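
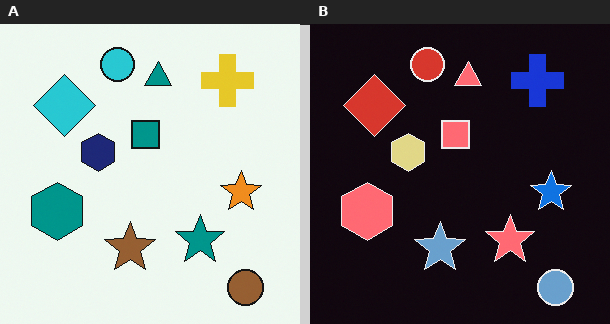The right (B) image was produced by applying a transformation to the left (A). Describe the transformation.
This is the original image color-inverted (negative).

The light background has become dark and every shape's color is its complement — a photographic negative.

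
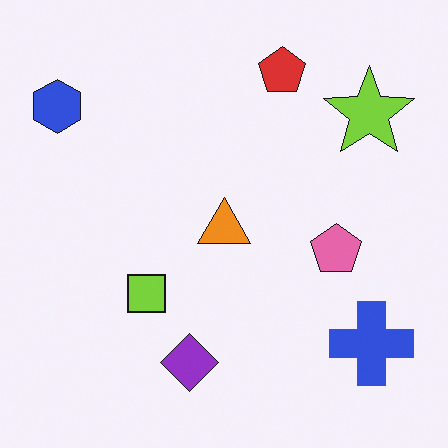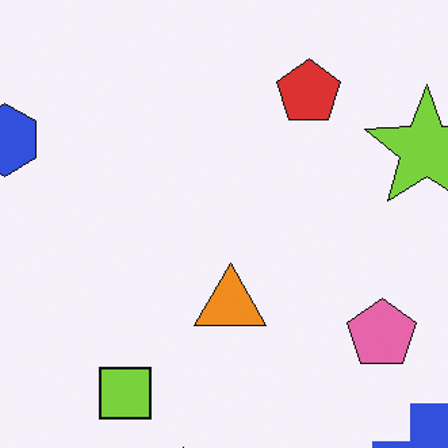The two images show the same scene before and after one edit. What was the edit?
It was cropped to a modestly smaller region and rescaled.

The visible shapes are larger and the field of view is narrower; shapes near the original edges may be partly or wholly outside the frame — a crop-and-rescale.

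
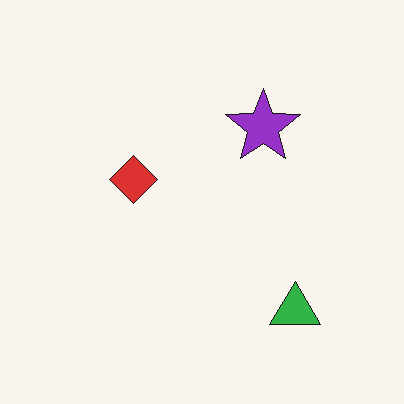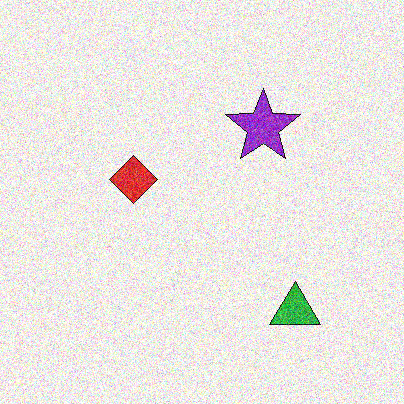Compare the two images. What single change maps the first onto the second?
It was degraded with a thick layer of grain.

Random speckle covers the whole image, including the flat background.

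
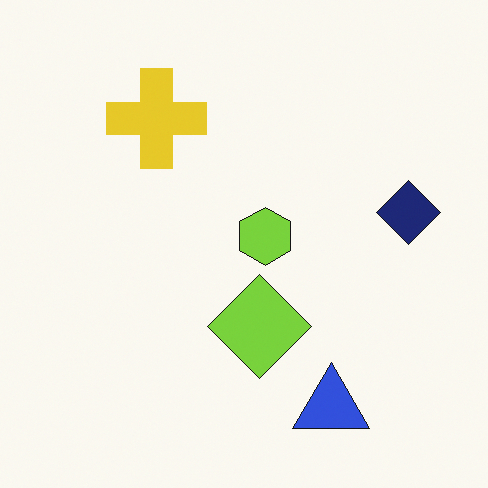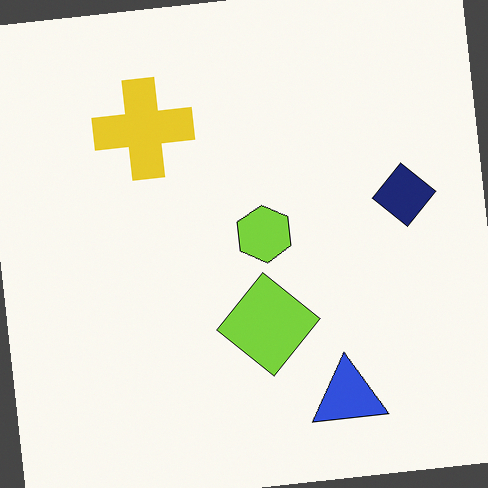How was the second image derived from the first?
It was rotated counter-clockwise by a small amount.

Every shape is tilted by the same angle and the image corners show triangular fill wedges — a whole-image rotation by a non-right angle.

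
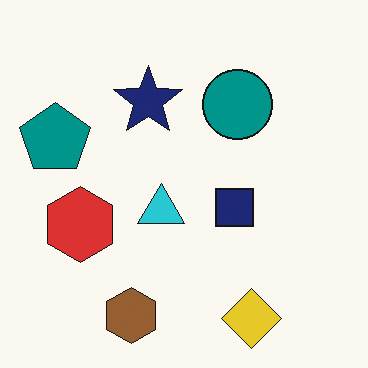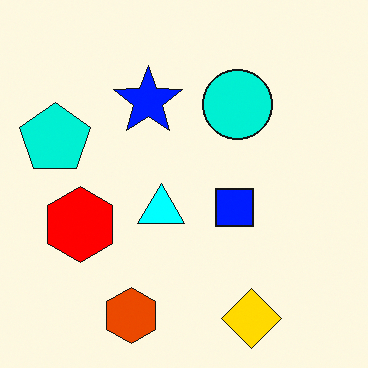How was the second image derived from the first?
It was heavily oversaturated.

All colors are more vivid — a global saturation change.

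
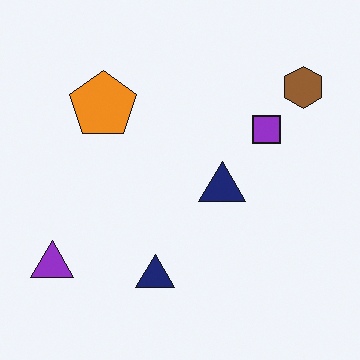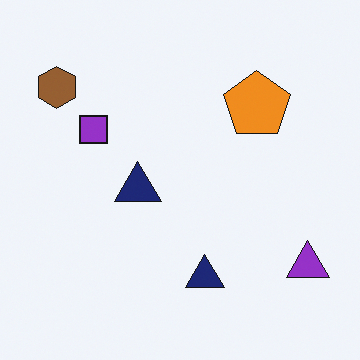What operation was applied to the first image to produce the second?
This is the original image flipped horizontally (left ↔ right).

The purple triangle is in the bottom-left of the first image and the bottom-right of the second — shapes on opposite sides of the vertical midline have swapped in a mirror flip.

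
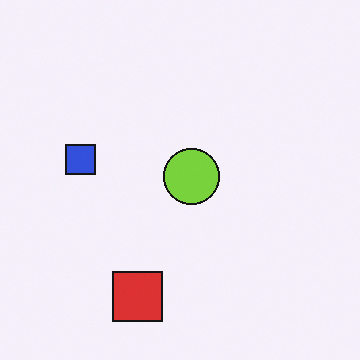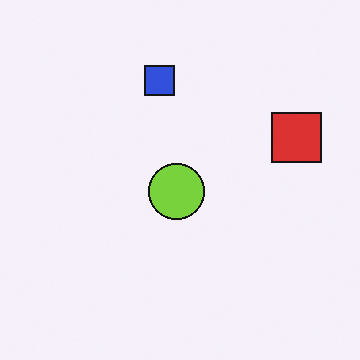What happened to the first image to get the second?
The second image is the first transposed (reflected across the top-left ↔ bottom-right diagonal).

Shapes have swapped their row and column positions — what was in the top-right is now in the bottom-left — a diagonal reflection.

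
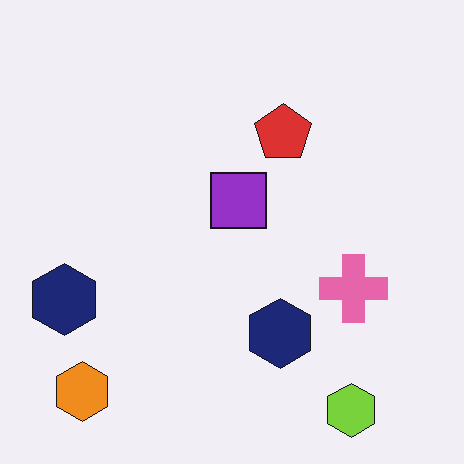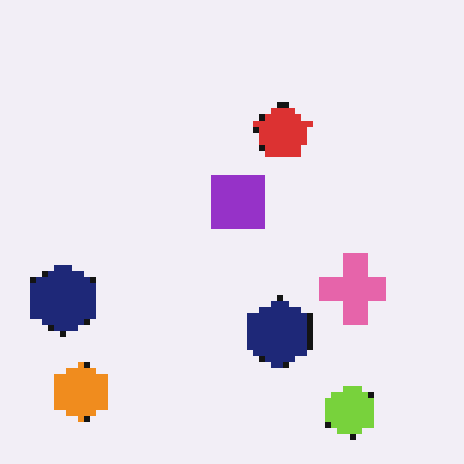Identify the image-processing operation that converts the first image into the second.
This is the original image pixelated into visible square blocks.

Shapes are reduced to large square blocks; fine edges and outlines are lost — a downscale-then-upscale (mosaic) effect.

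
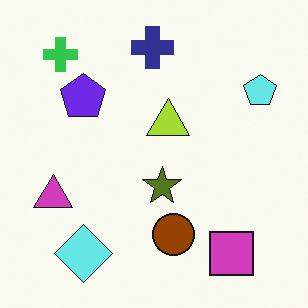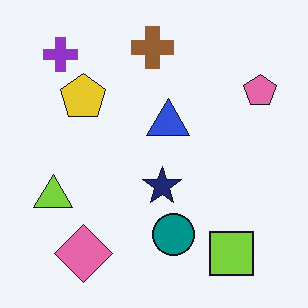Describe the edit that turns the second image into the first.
The image was hue-shifted by a large amount.

Every shape's color has rotated by the same amount around the hue wheel — a uniform hue shift.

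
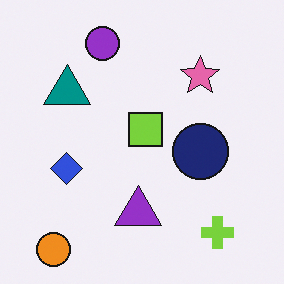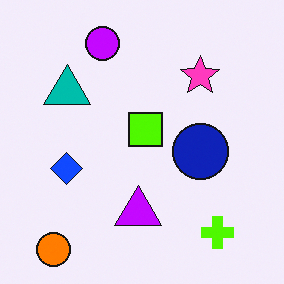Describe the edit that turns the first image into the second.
It was made much more vivid (saturation change).

All colors are more vivid — a global saturation change.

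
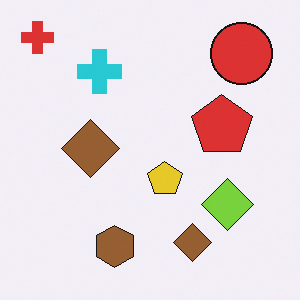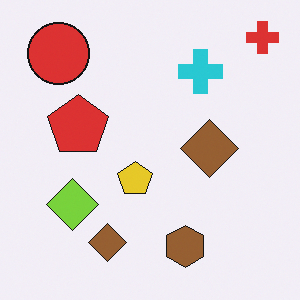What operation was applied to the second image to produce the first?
This is the original image flipped horizontally (left ↔ right).

The red cross is in the top-right of the second image and the top-left of the first — shapes on opposite sides of the vertical midline have swapped in a mirror flip.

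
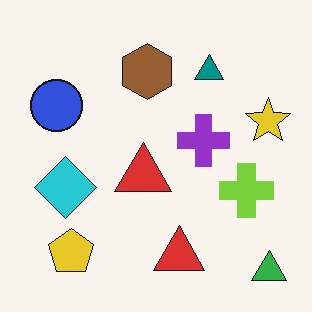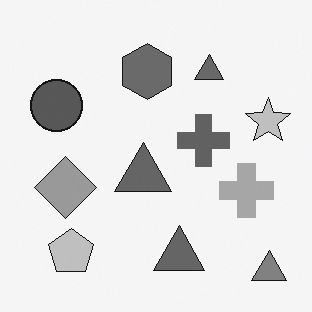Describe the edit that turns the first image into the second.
This is the original image converted to grayscale.

All color is removed — every shape is now a shade of grey.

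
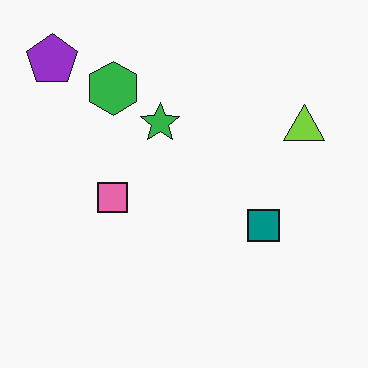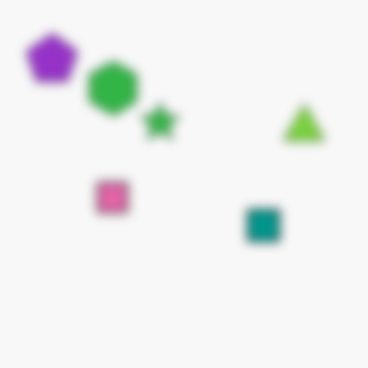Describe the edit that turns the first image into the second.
The image was heavily blurred.

Shape edges and outlines are uniformly softened across the whole image.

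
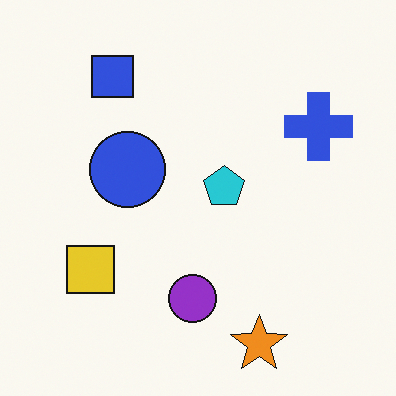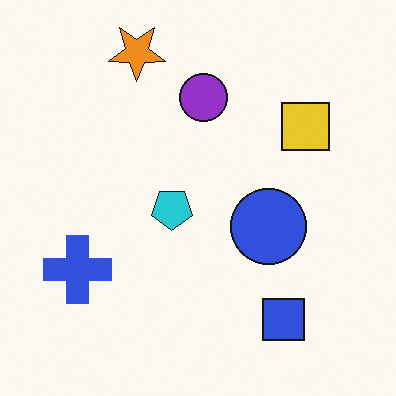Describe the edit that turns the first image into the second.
The image was rotated 180°.

The orange star sits in the bottom of the first image and the top of the second — consistent with a whole-image 180° rotation.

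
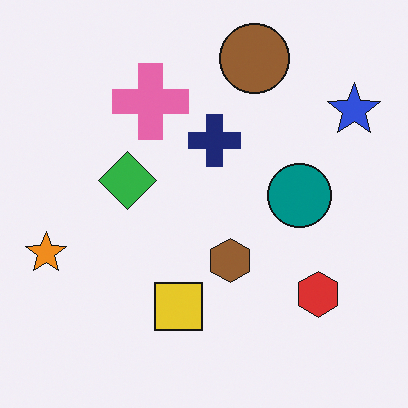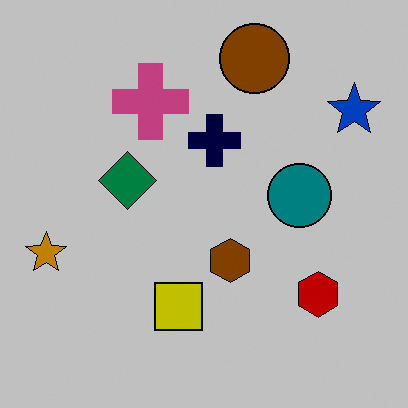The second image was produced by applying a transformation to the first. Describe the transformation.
The transformation is: heavily posterized to just a handful of flat colors.

Each flat color has snapped to a coarser quantized level — most visibly, the near-white background has dropped to a flat grey.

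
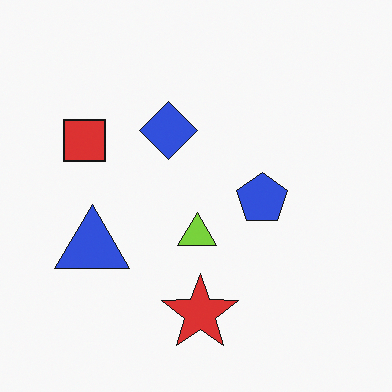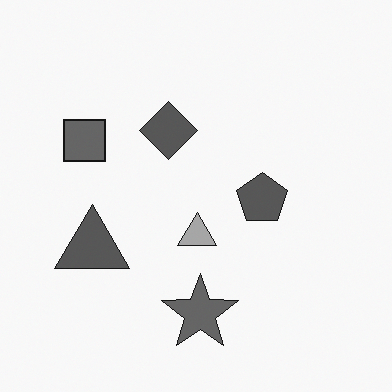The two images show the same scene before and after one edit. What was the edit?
It was converted to grayscale.

All color is removed — every shape is now a shade of grey.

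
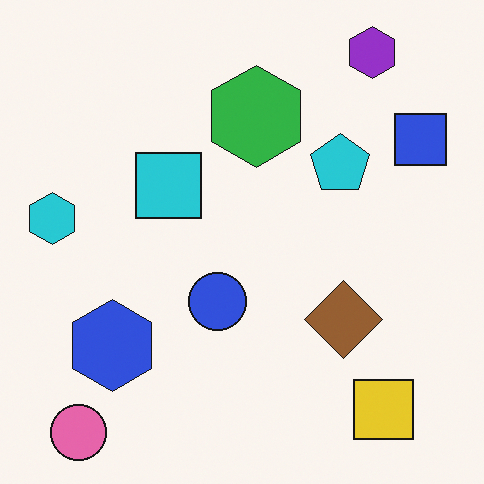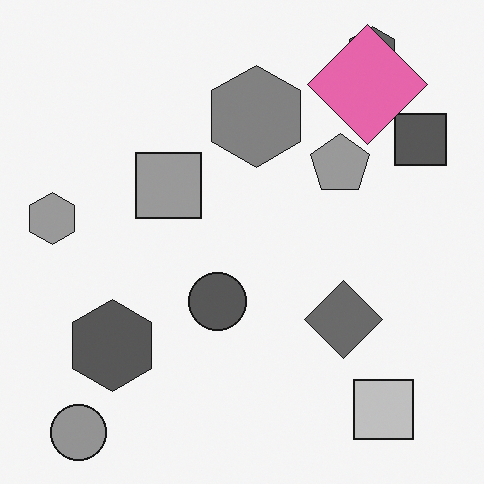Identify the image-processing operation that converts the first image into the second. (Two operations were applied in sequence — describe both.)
This is the original image converted to grayscale, then overlaid with an additional pink diamond.

All color is removed — every shape is now a shade of grey. A pink diamond appears in the second image that is absent from the first.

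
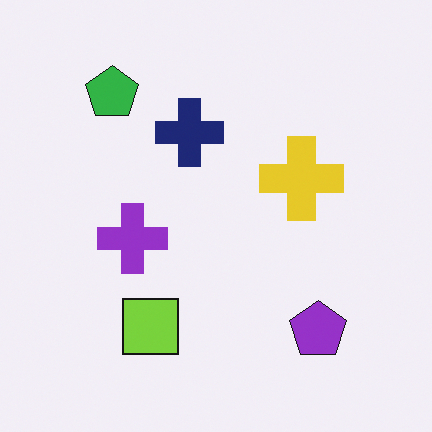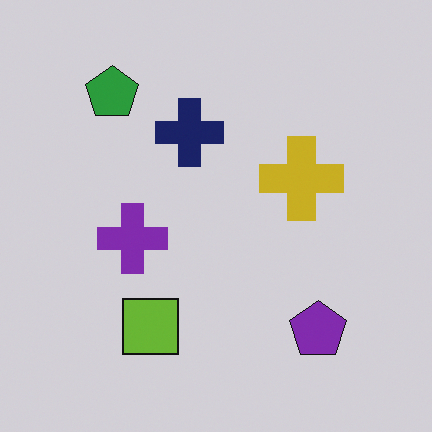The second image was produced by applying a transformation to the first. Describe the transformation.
The second image is the first darkened a little.

Every pixel — background and shapes alike — is uniformly darkened.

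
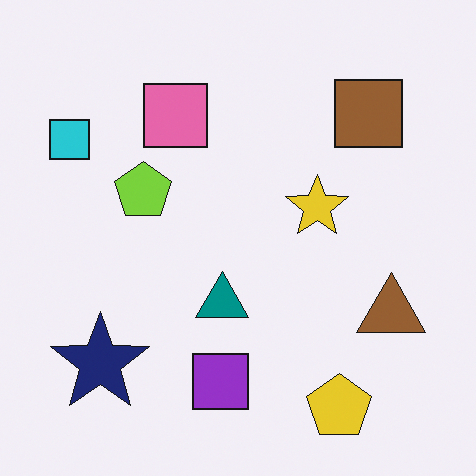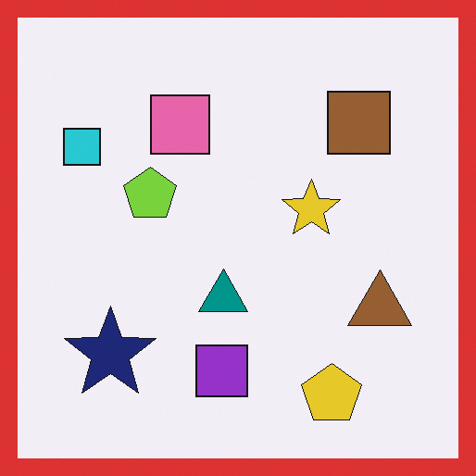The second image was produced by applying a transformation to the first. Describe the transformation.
Framed with a red border.

A solid red frame runs around the edge of the second image, with the content slightly shrunk inside it.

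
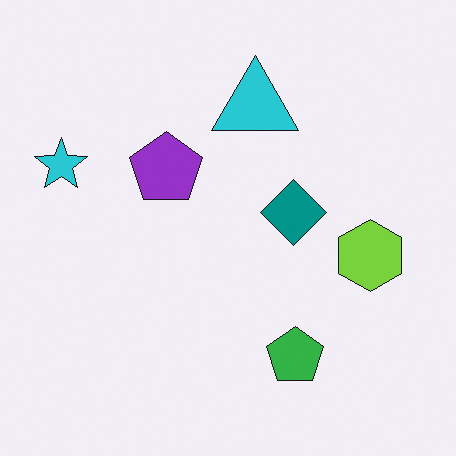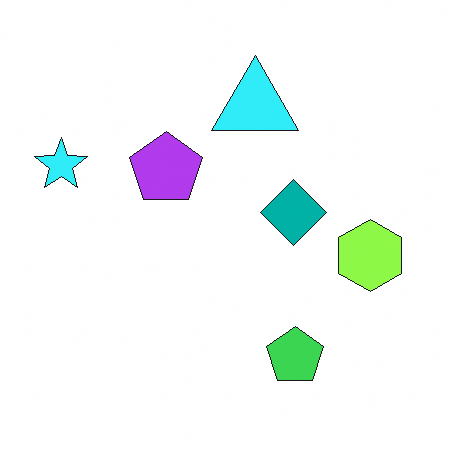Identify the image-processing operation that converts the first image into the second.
Brightened a little.

Every pixel — background and shapes alike — is uniformly brightened.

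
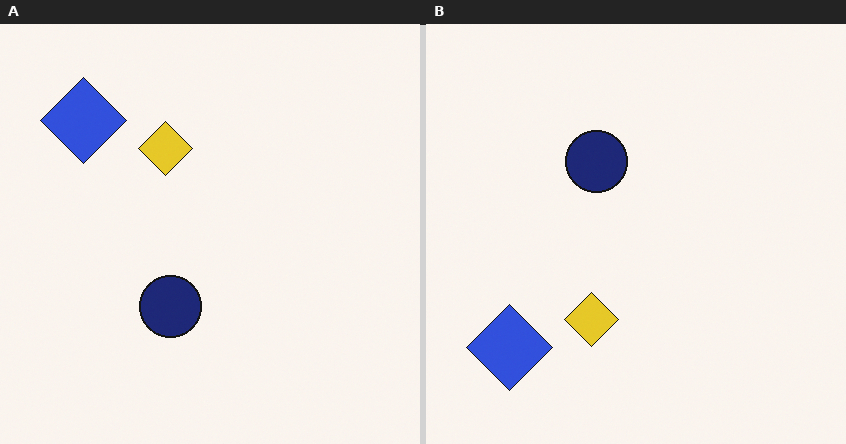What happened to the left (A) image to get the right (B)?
The image was flipped vertically (top ↔ bottom).

The blue diamond is in the top-left of the left (A) image and the bottom-left of the right (B) — shapes on opposite sides of the horizontal midline have swapped in a mirror flip.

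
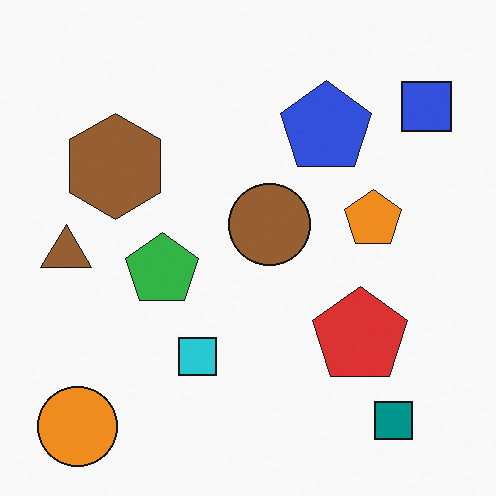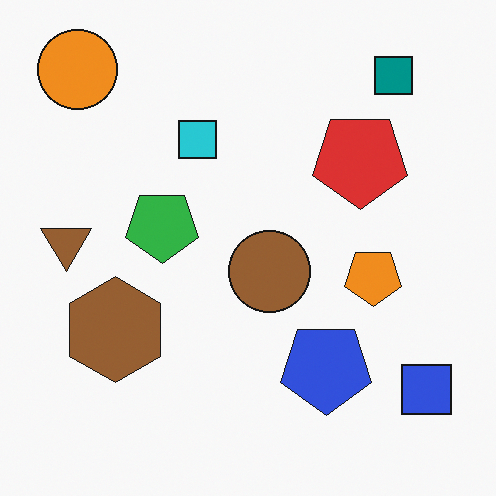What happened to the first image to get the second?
It was flipped vertically (top ↔ bottom).

The orange circle is in the bottom-left of the first image and the top-left of the second — shapes on opposite sides of the horizontal midline have swapped in a mirror flip.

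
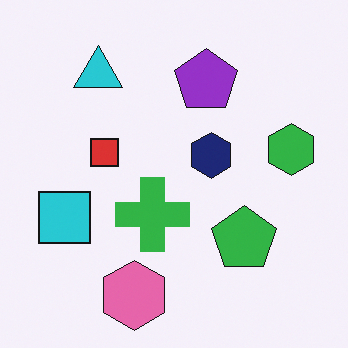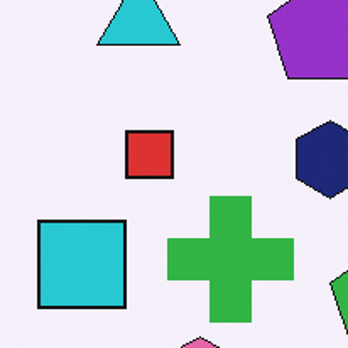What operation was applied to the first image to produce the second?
The transformation is: cropped tightly and scaled back up.

The visible shapes are larger and the field of view is narrower; shapes near the original edges may be partly or wholly outside the frame — a crop-and-rescale.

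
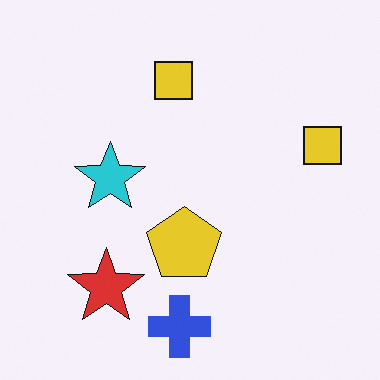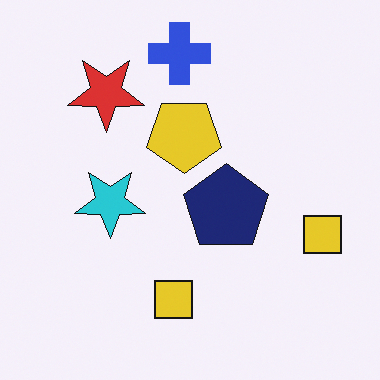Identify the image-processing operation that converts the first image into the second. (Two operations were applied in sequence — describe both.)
The image was flipped vertically (top ↔ bottom), then overlaid with an additional navy pentagon.

The blue cross is in the bottom of the first image and the top of the second — shapes on opposite sides of the horizontal midline have swapped in a mirror flip. A navy pentagon appears in the second image that is absent from the first.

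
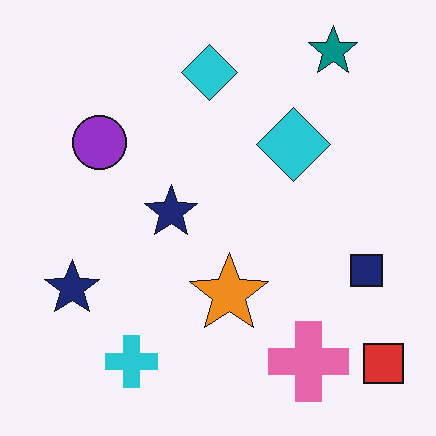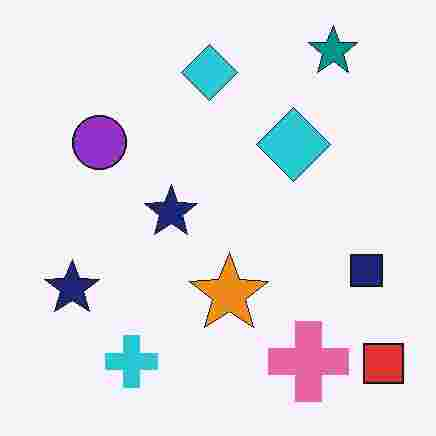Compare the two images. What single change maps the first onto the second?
The second image is the first heavily JPEG-compressed with obvious blocking artifacts.

Blocky 8×8 compression artifacts appear around shape edges and the flat background shows ringing — characteristic JPEG degradation.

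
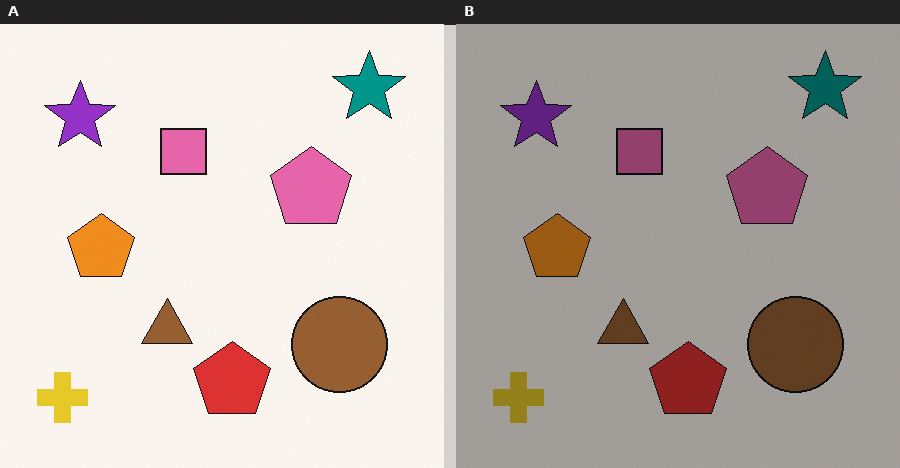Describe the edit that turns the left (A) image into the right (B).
The right (B) image is the left (A) noticeably darkened.

Every pixel — background and shapes alike — is uniformly darkened.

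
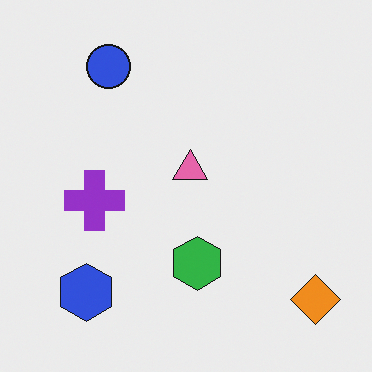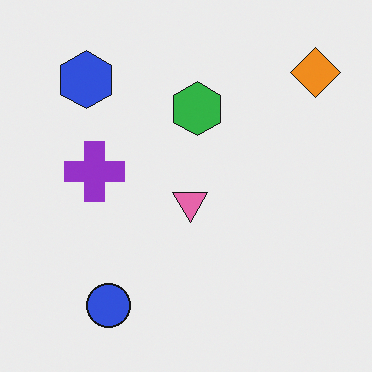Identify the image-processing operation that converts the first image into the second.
It was flipped vertically (top ↔ bottom).

The blue circle is in the top-left of the first image and the bottom-left of the second — shapes on opposite sides of the horizontal midline have swapped in a mirror flip.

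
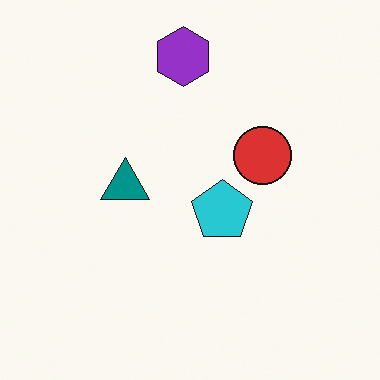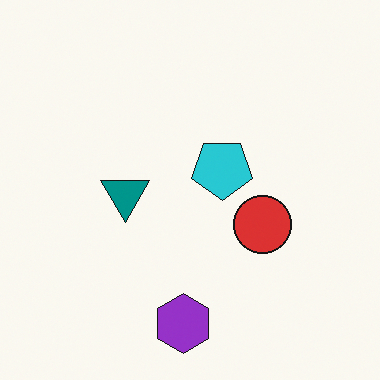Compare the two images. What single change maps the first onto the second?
The transformation is: flipped vertically (top ↔ bottom).

The purple hexagon is in the top of the first image and the bottom of the second — shapes on opposite sides of the horizontal midline have swapped in a mirror flip.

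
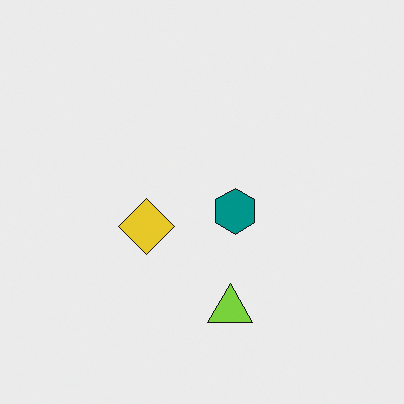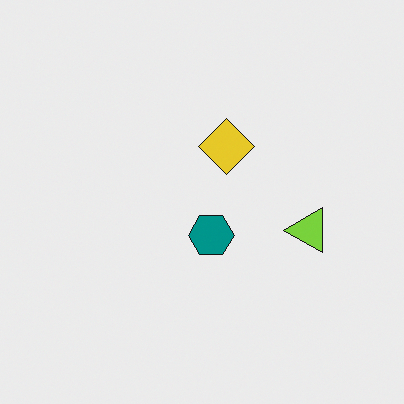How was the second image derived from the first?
The image was transposed (reflected across the top-left ↔ bottom-right diagonal).

Shapes have swapped their row and column positions — what was in the top-right is now in the bottom-left — a diagonal reflection.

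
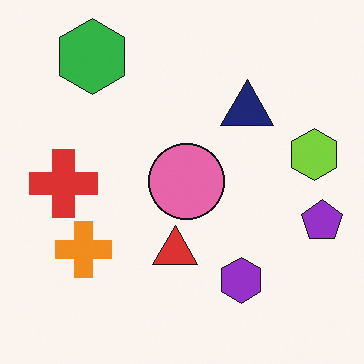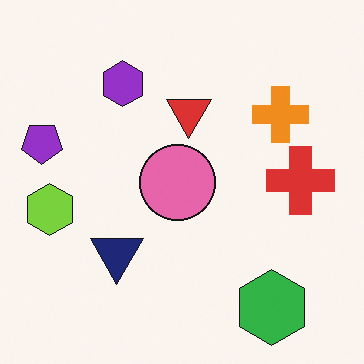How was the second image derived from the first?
The image was rotated 180°.

The green hexagon sits in the top-left of the first image and the bottom-right of the second — consistent with a whole-image 180° rotation.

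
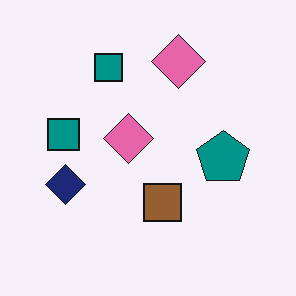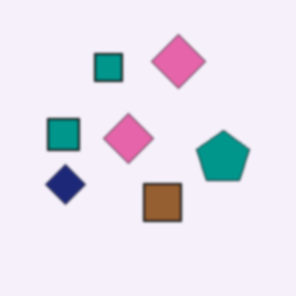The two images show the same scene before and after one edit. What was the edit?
The second image is the first slightly softened.

Shape edges and outlines are uniformly softened across the whole image.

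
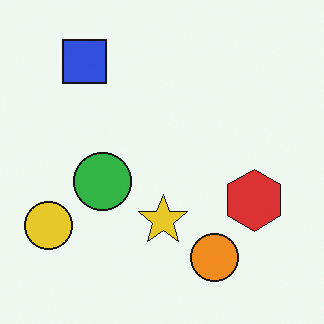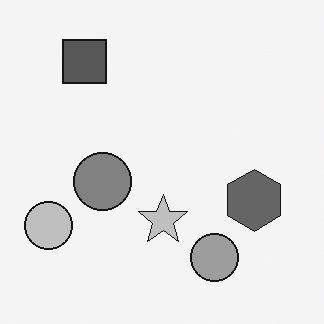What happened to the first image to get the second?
The second image is the first converted to grayscale.

All color is removed — every shape is now a shade of grey.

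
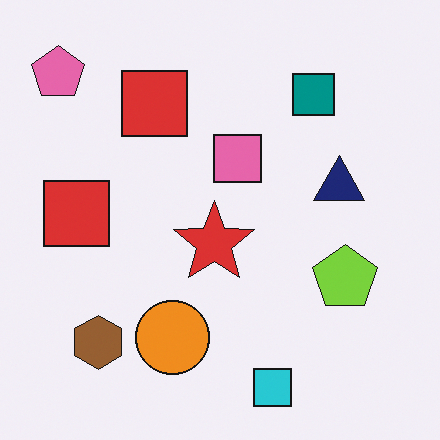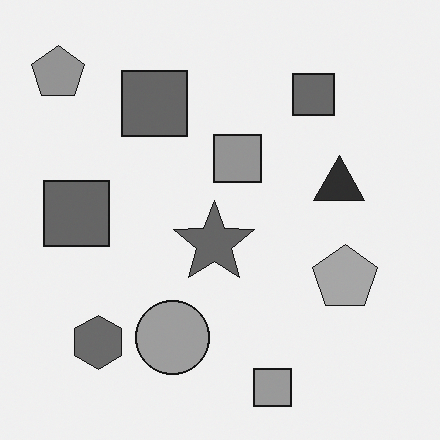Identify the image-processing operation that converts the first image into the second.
The second image is the first converted to grayscale.

All color is removed — every shape is now a shade of grey.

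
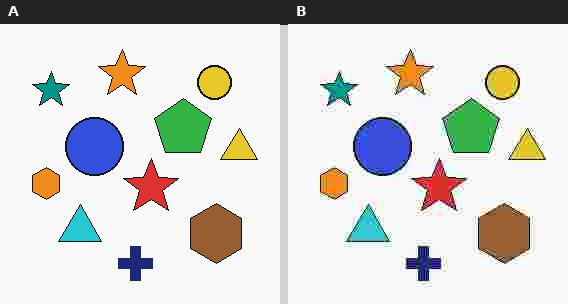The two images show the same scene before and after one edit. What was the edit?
The right (B) image is the left (A) heavily JPEG-compressed with obvious blocking artifacts.

Blocky 8×8 compression artifacts appear around shape edges and the flat background shows ringing — characteristic JPEG degradation.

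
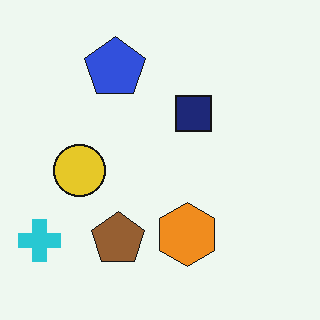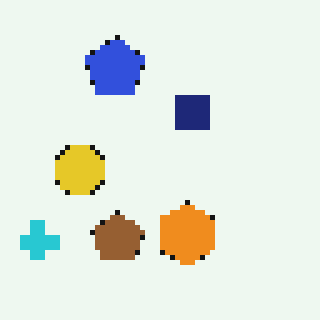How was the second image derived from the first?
It was mildly pixelated.

Shapes are reduced to large square blocks; fine edges and outlines are lost — a downscale-then-upscale (mosaic) effect.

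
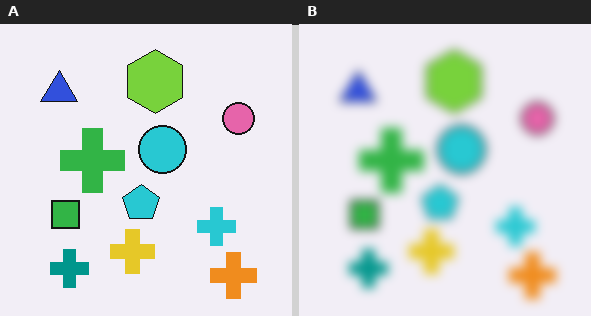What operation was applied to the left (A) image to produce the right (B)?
Strongly gaussian-blurred.

Shape edges and outlines are uniformly softened across the whole image.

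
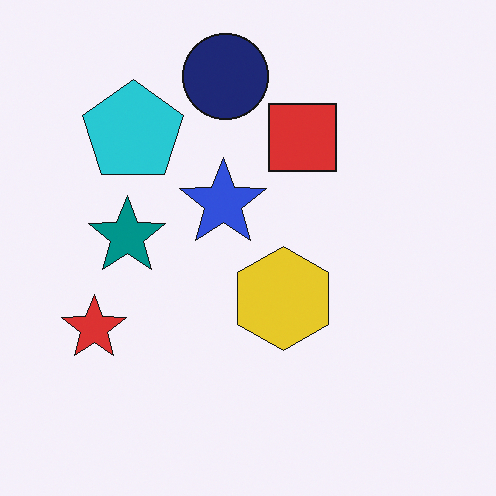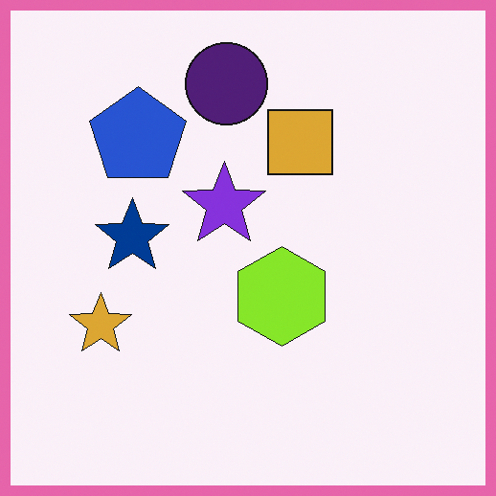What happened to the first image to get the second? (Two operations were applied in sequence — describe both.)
The second image is the first hue-shifted by a small amount, then framed with a pink border.

Every shape's color has rotated by the same amount around the hue wheel — a uniform hue shift. A solid pink frame runs around the edge of the second image, with the content slightly shrunk inside it.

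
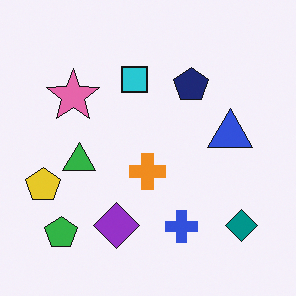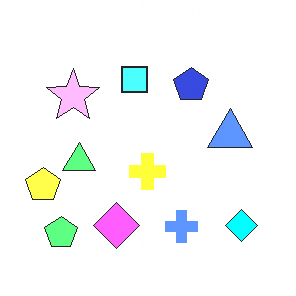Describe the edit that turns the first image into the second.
The image was brightened a lot.

Every pixel — background and shapes alike — is uniformly brightened.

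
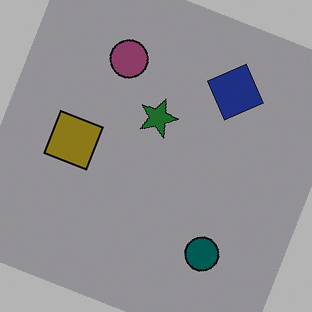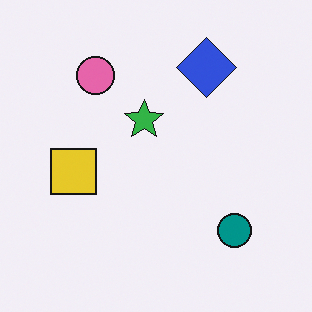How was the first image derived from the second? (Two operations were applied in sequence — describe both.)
It was noticeably darkened, then rotated clockwise by a clearly visible amount.

Every pixel — background and shapes alike — is uniformly darkened. Every shape is tilted by the same angle and the image corners show triangular fill wedges — a whole-image rotation by a non-right angle.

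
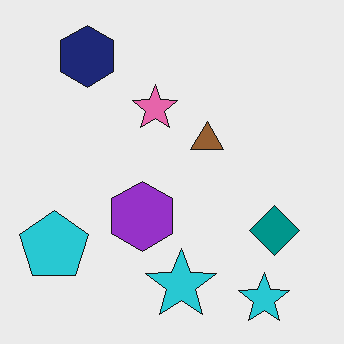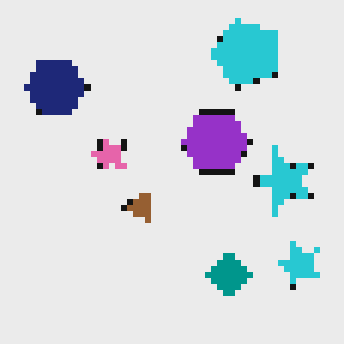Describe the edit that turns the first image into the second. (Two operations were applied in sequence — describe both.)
The image was pixelated into visible square blocks, then transposed (reflected across the top-left ↔ bottom-right diagonal).

Shapes are reduced to large square blocks; fine edges and outlines are lost — a downscale-then-upscale (mosaic) effect. Shapes have swapped their row and column positions — what was in the top-right is now in the bottom-left — a diagonal reflection.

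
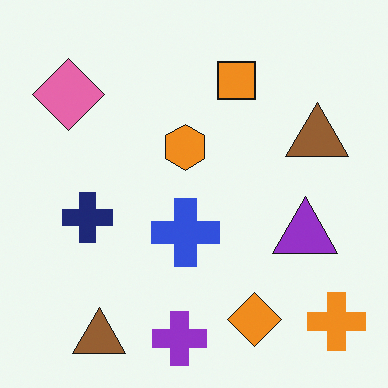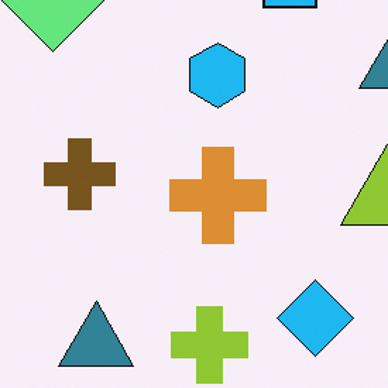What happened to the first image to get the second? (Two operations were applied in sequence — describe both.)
It was hue-shifted through roughly half the color wheel, then cropped slightly and scaled back up.

Every shape's color has rotated by the same amount around the hue wheel — a uniform hue shift. The visible shapes are larger and the field of view is narrower; shapes near the original edges may be partly or wholly outside the frame — a crop-and-rescale.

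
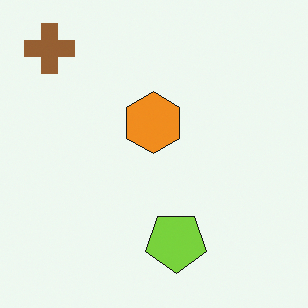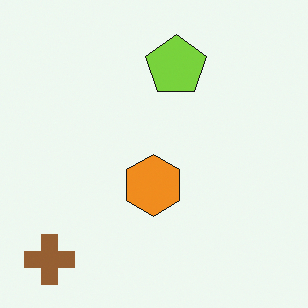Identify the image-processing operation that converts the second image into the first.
The transformation is: flipped vertically (top ↔ bottom).

The brown cross is in the bottom-left of the second image and the top-left of the first — shapes on opposite sides of the horizontal midline have swapped in a mirror flip.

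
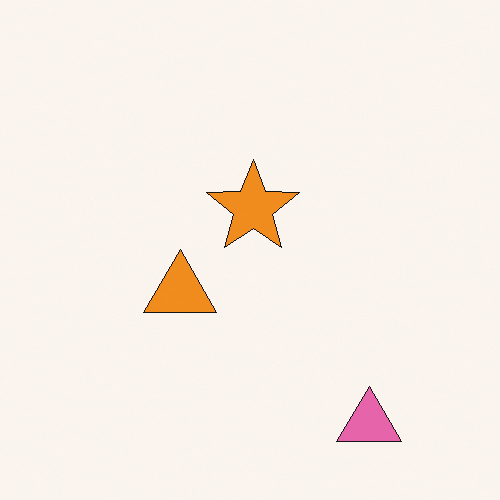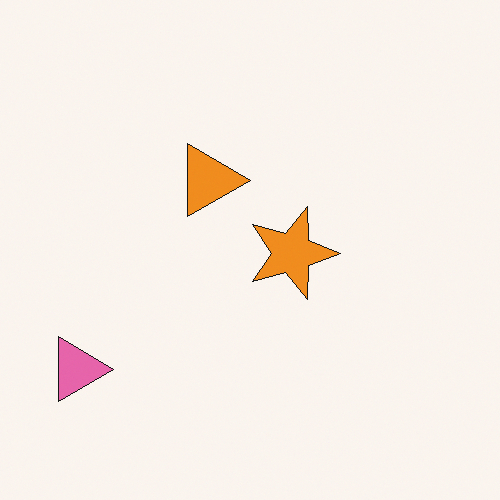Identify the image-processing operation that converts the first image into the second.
The transformation is: rotated 90° clockwise.

The pink triangle sits in the bottom-right of the first image and the bottom-left of the second — consistent with a whole-image 90° clockwise rotation.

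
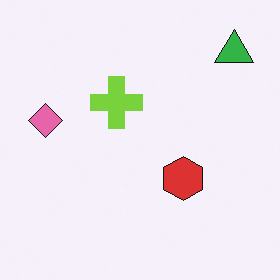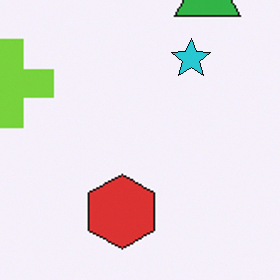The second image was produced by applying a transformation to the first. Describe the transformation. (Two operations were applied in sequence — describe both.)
It was cropped to a noticeably smaller region and rescaled, then overlaid with an additional cyan star.

The visible shapes are larger and the field of view is narrower; shapes near the original edges may be partly or wholly outside the frame — a crop-and-rescale. A cyan star appears in the second image that is absent from the first.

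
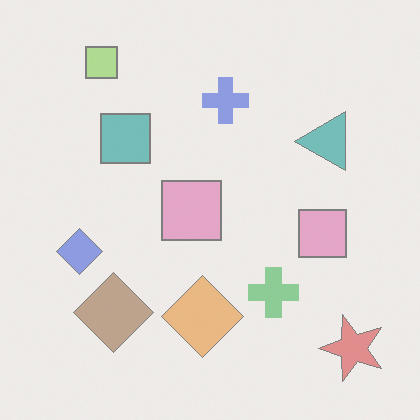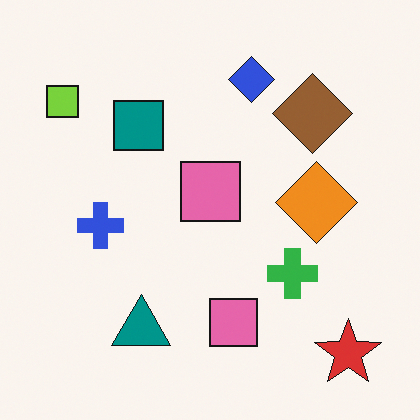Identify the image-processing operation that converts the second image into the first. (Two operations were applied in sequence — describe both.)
This is the original image transposed (reflected across the top-left ↔ bottom-right diagonal), then washed out (contrast reduced).

Shapes have swapped their row and column positions — what was in the top-right is now in the bottom-left — a diagonal reflection. Tones are pushed toward mid-grey across the whole image — a global contrast change.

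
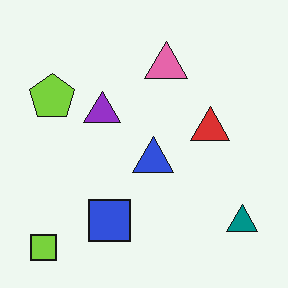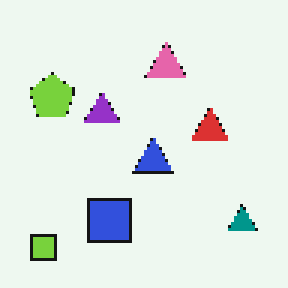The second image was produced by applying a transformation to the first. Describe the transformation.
The image was lightly pixelated (a mild mosaic effect).

Shapes are reduced to large square blocks; fine edges and outlines are lost — a downscale-then-upscale (mosaic) effect.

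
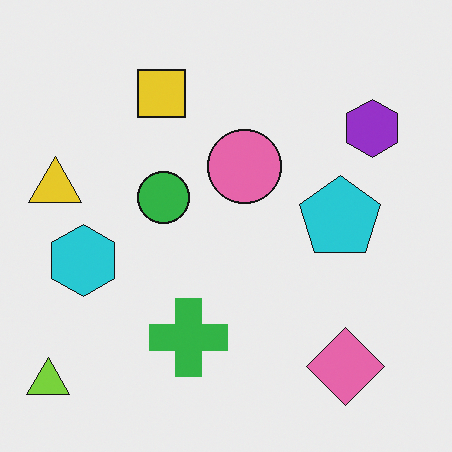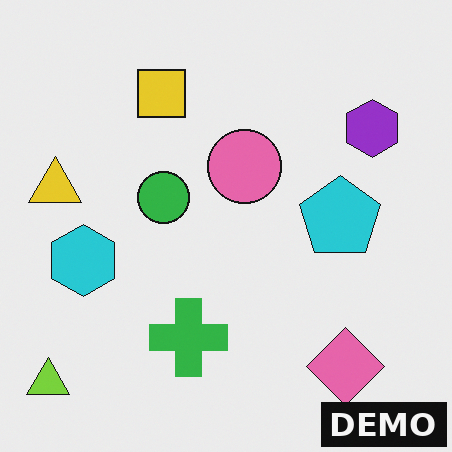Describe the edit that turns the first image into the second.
It was watermarked with the text "DEMO" in the lower-right corner.

A dark label reading "DEMO" appears in the lower-right corner.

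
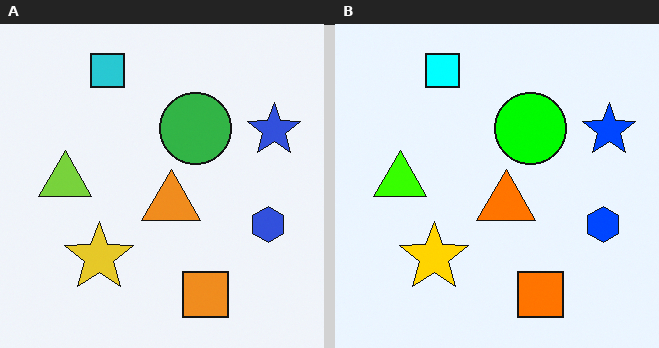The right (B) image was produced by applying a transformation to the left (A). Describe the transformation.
This is the original image heavily oversaturated.

All colors are more vivid — a global saturation change.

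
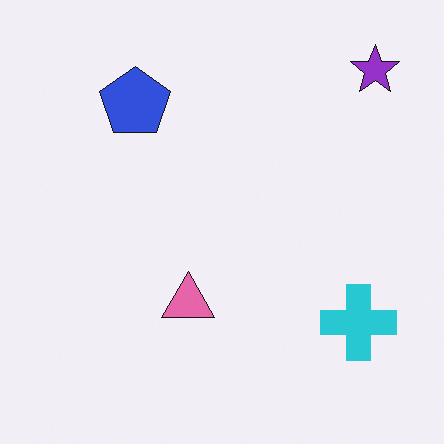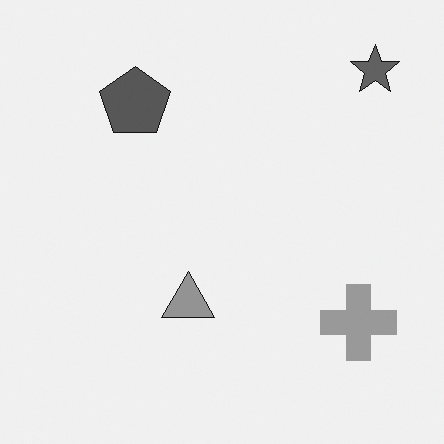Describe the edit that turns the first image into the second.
This is the original image converted to grayscale.

All color is removed — every shape is now a shade of grey.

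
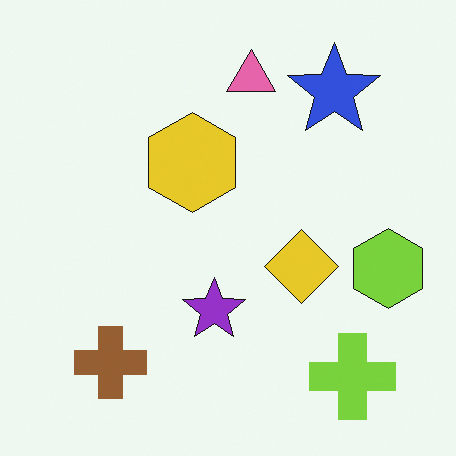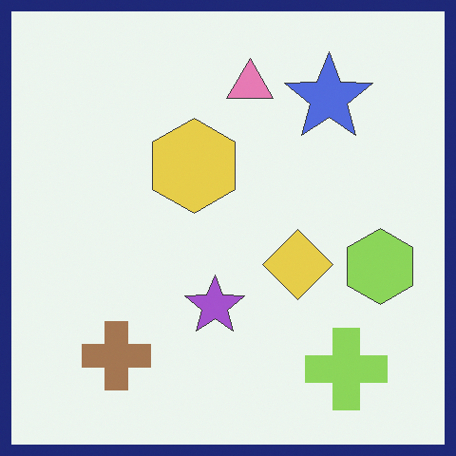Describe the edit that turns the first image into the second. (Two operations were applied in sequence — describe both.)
The second image is the first given slightly reduced contrast, then framed with a navy border.

Tones are pushed toward mid-grey across the whole image — a global contrast change. A solid navy frame runs around the edge of the second image, with the content slightly shrunk inside it.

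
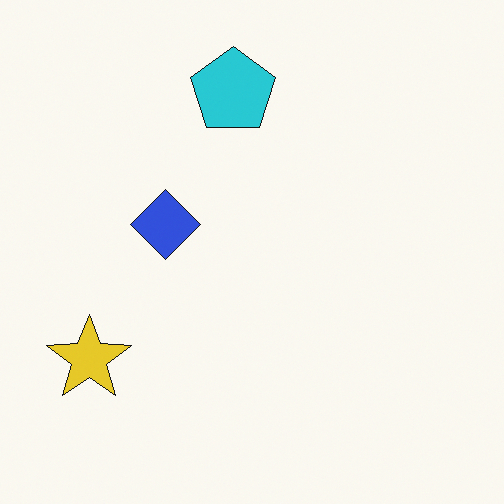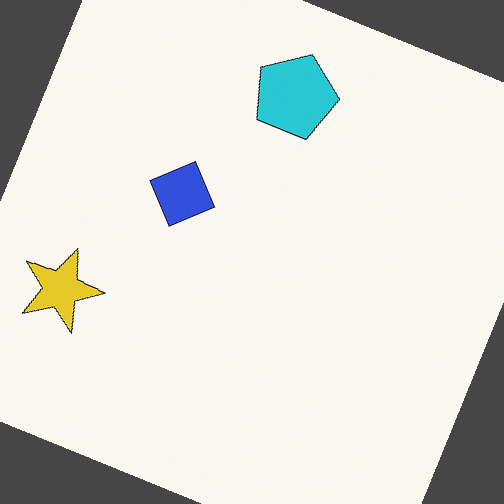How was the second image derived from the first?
This is the original image rotated clockwise by a moderate amount.

Every shape is tilted by the same angle and the image corners show triangular fill wedges — a whole-image rotation by a non-right angle.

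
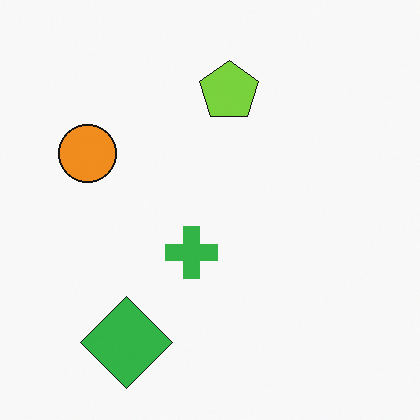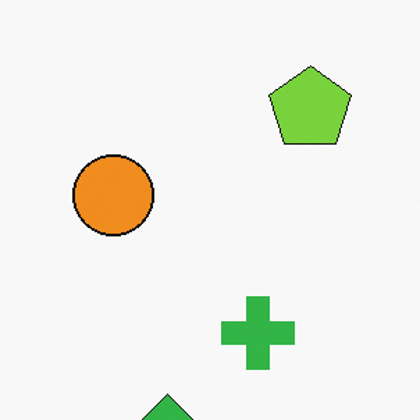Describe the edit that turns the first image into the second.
The transformation is: cropped to a modestly smaller region and rescaled.

The visible shapes are larger and the field of view is narrower; shapes near the original edges may be partly or wholly outside the frame — a crop-and-rescale.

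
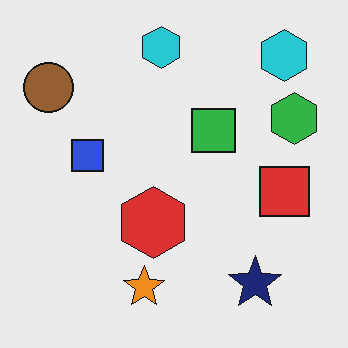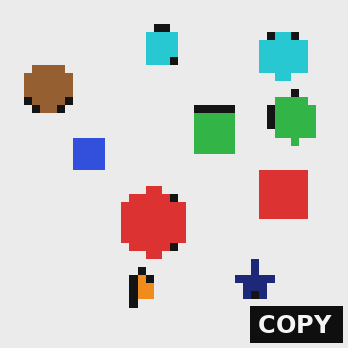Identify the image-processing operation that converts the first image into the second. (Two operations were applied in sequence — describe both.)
This is the original image moderately pixelated, then watermarked with the text "COPY" in the lower-right corner.

Shapes are reduced to large square blocks; fine edges and outlines are lost — a downscale-then-upscale (mosaic) effect. A dark label reading "COPY" appears in the lower-right corner.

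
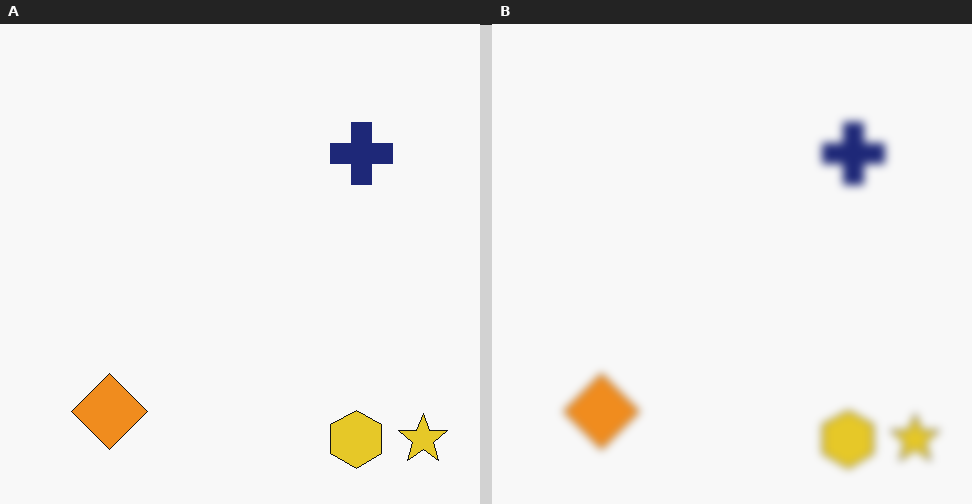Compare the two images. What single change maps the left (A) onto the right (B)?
Noticeably gaussian-blurred.

Shape edges and outlines are uniformly softened across the whole image.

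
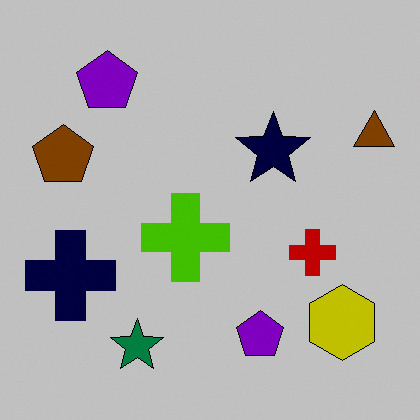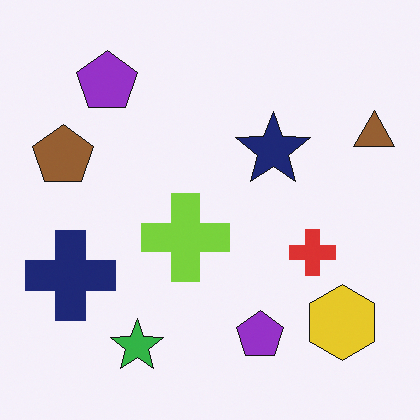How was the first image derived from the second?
The first image is the second aggressively posterized.

Each flat color has snapped to a coarser quantized level — most visibly, the near-white background has dropped to a flat grey.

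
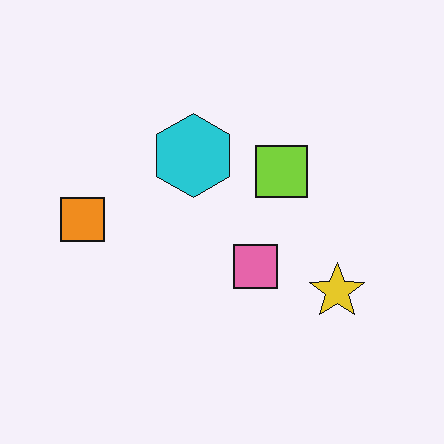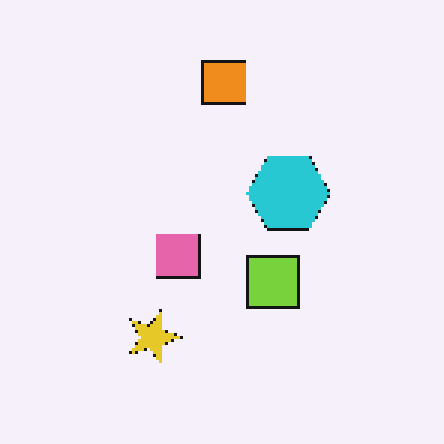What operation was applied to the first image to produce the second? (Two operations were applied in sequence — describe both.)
This is the original image lightly pixelated (a mild mosaic effect), then rotated 90° clockwise.

Shapes are reduced to large square blocks; fine edges and outlines are lost — a downscale-then-upscale (mosaic) effect. The orange square sits in the left of the first image and the top of the second — consistent with a whole-image 90° clockwise rotation.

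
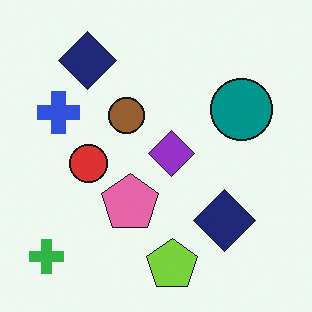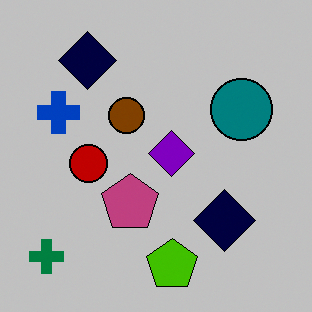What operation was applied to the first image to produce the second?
The transformation is: aggressively posterized.

Each flat color has snapped to a coarser quantized level — most visibly, the near-white background has dropped to a flat grey.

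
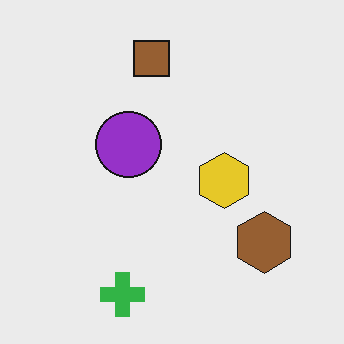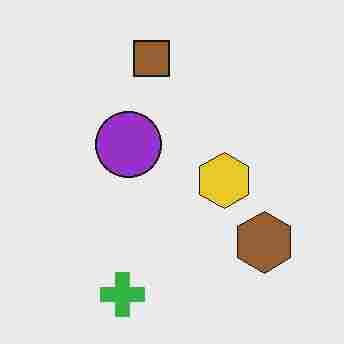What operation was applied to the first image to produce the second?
The image was degraded with heavy JPEG compression.

Blocky 8×8 compression artifacts appear around shape edges and the flat background shows ringing — characteristic JPEG degradation.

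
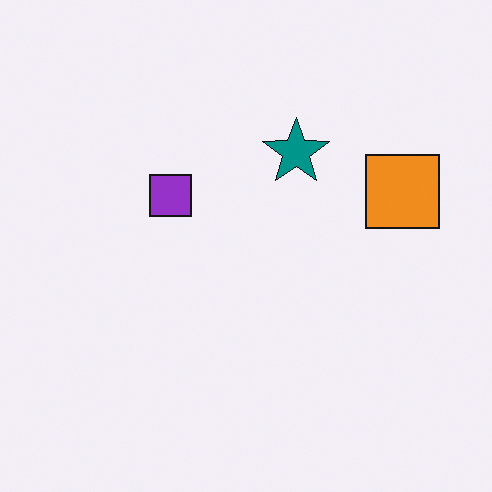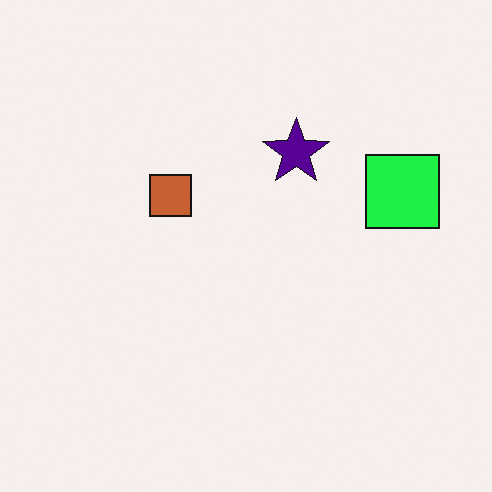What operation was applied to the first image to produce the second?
It was hue-shifted by a moderate amount.

Every shape's color has rotated by the same amount around the hue wheel — a uniform hue shift.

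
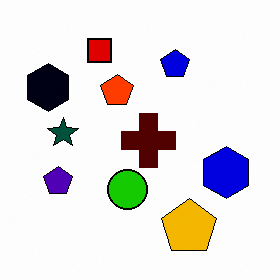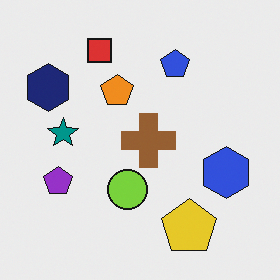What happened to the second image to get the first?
The first image is the second given much higher contrast.

Tones are pushed away from mid-grey across the whole image — a global contrast change.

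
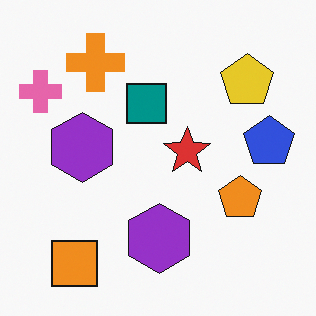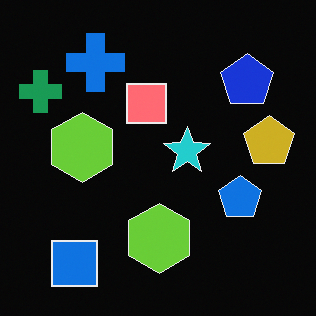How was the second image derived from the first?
The image was color-inverted (negative).

The light background has become dark and every shape's color is its complement — a photographic negative.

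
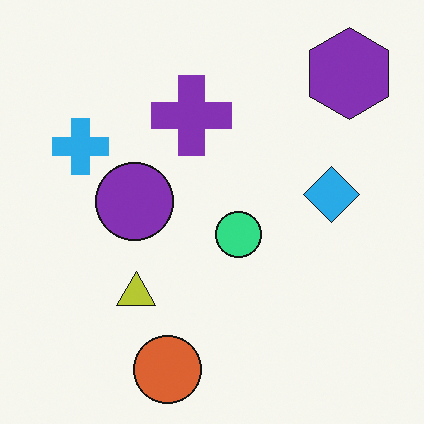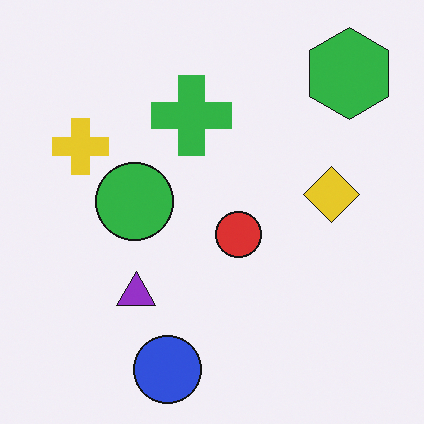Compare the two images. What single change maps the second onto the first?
It was hue-shifted through roughly a third of the color wheel.

Every shape's color has rotated by the same amount around the hue wheel — a uniform hue shift.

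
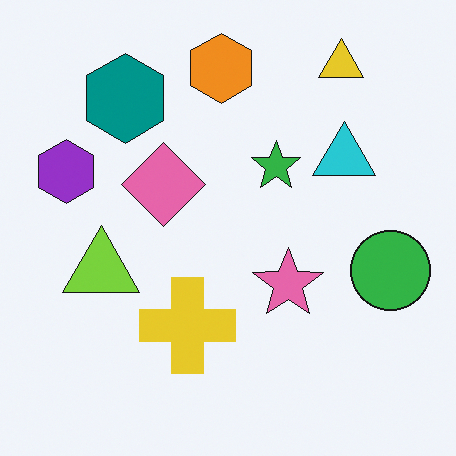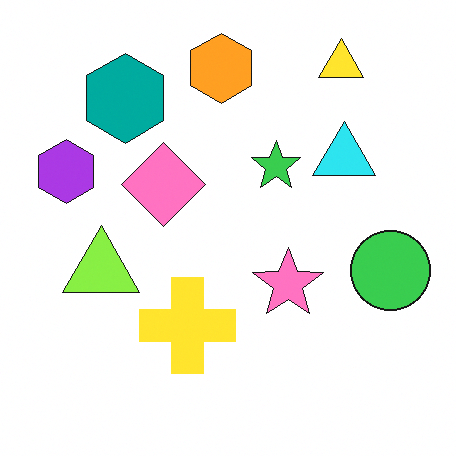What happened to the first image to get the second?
It was slightly brightened.

Every pixel — background and shapes alike — is uniformly brightened.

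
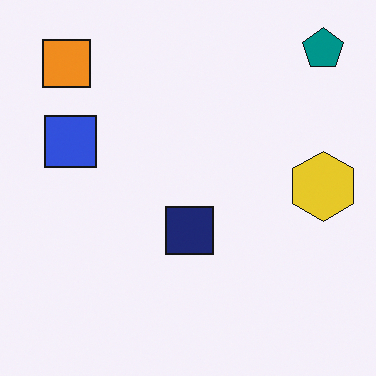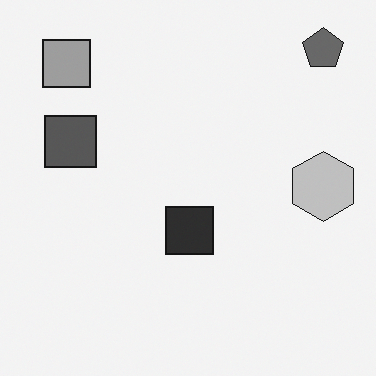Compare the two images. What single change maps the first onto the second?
The image was converted to grayscale.

All color is removed — every shape is now a shade of grey.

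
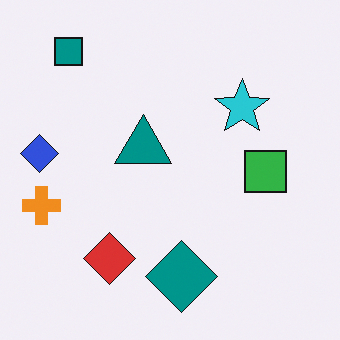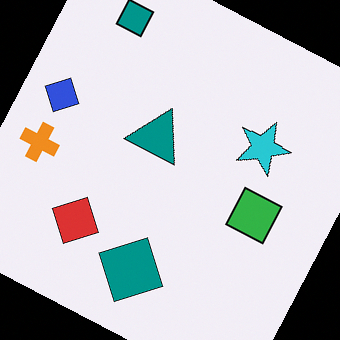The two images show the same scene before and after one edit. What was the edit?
It was rotated clockwise by a moderate amount.

Every shape is tilted by the same angle and the image corners show triangular fill wedges — a whole-image rotation by a non-right angle.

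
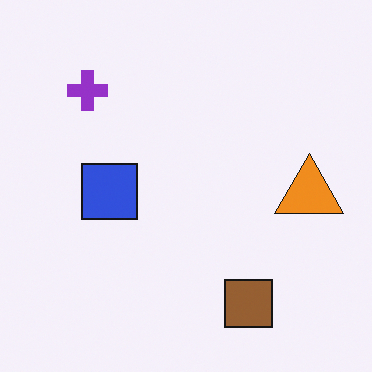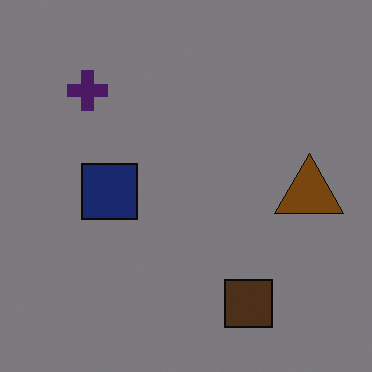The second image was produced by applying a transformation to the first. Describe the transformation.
Darkened a lot.

Every pixel — background and shapes alike — is uniformly darkened.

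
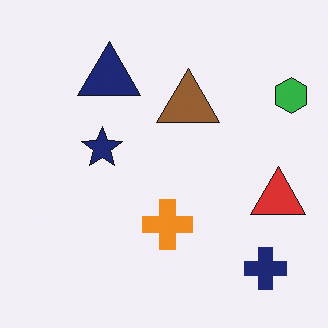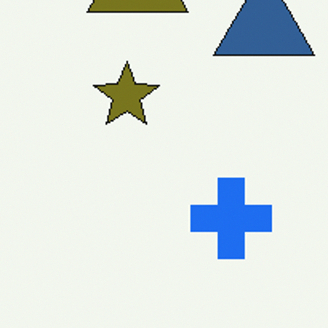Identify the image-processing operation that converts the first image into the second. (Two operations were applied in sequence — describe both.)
Cropped to a modestly smaller region and rescaled, then hue-shifted by a large amount.

The visible shapes are larger and the field of view is narrower; shapes near the original edges may be partly or wholly outside the frame — a crop-and-rescale. Every shape's color has rotated by the same amount around the hue wheel — a uniform hue shift.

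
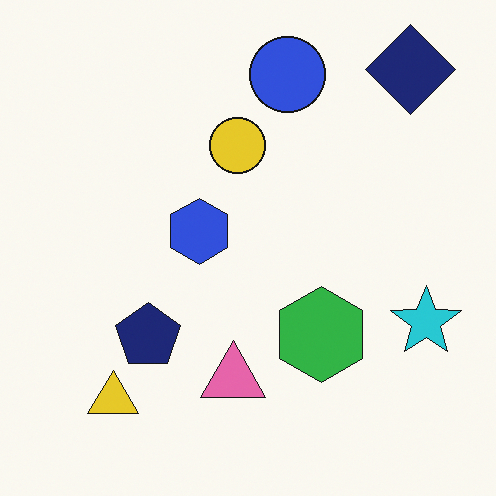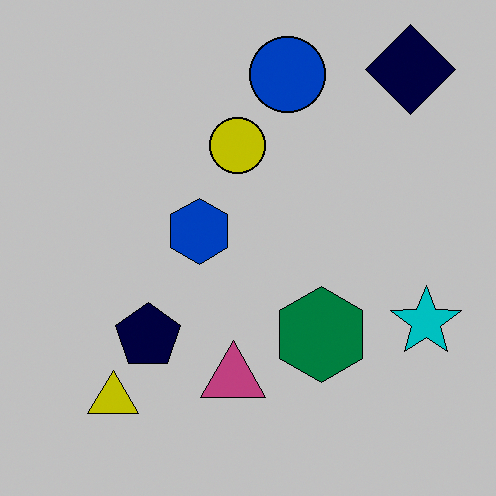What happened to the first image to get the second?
It was aggressively posterized.

Each flat color has snapped to a coarser quantized level — most visibly, the near-white background has dropped to a flat grey.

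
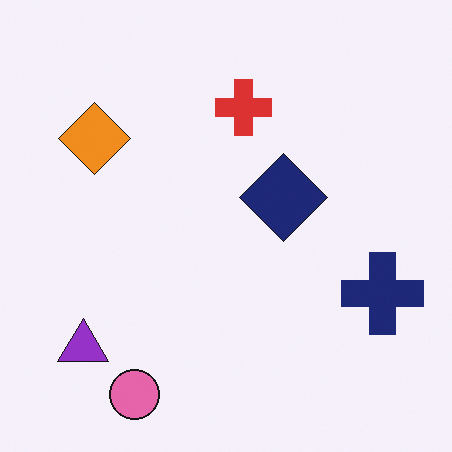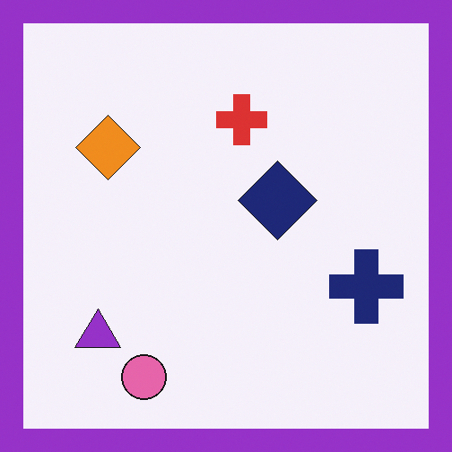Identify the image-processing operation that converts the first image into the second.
This is the original image framed with a purple border.

A solid purple frame runs around the edge of the second image, with the content slightly shrunk inside it.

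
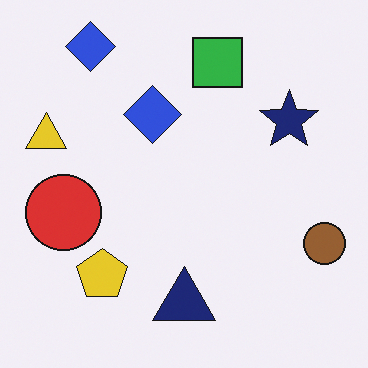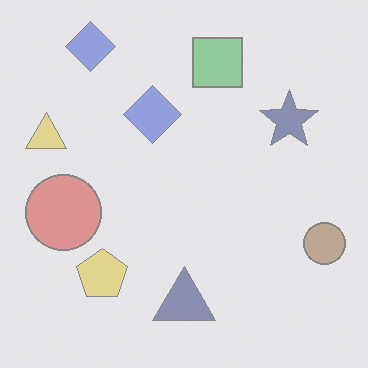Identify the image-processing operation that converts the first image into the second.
The second image is the first washed out (contrast reduced).

Tones are pushed toward mid-grey across the whole image — a global contrast change.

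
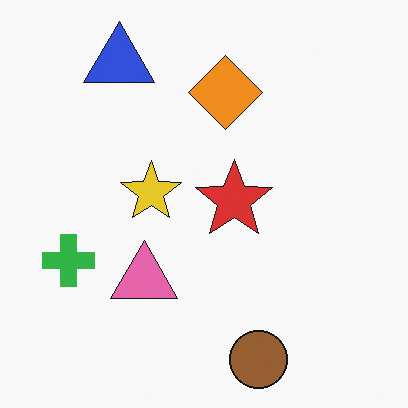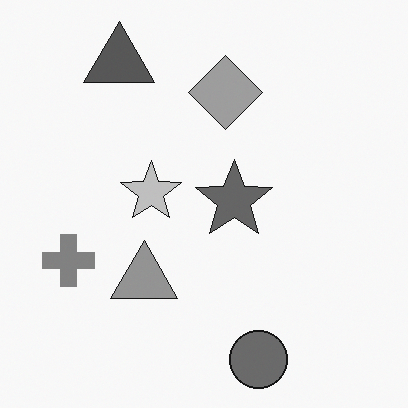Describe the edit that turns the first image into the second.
The second image is the first converted to grayscale.

All color is removed — every shape is now a shade of grey.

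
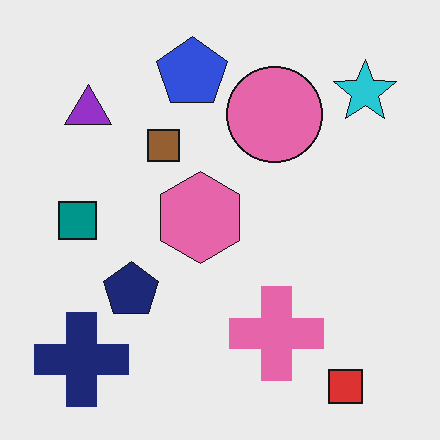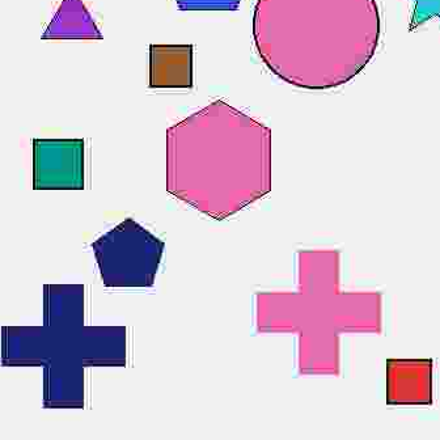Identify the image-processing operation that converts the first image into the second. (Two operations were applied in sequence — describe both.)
Heavily JPEG-compressed with obvious blocking artifacts, then cropped slightly and scaled back up.

Blocky 8×8 compression artifacts appear around shape edges and the flat background shows ringing — characteristic JPEG degradation. The visible shapes are larger and the field of view is narrower; shapes near the original edges may be partly or wholly outside the frame — a crop-and-rescale.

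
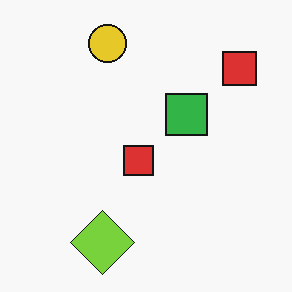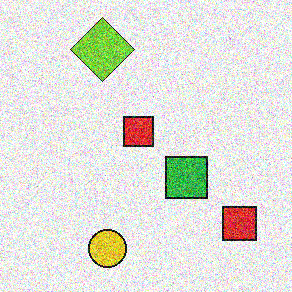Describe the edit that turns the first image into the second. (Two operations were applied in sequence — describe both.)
This is the original image flipped vertically (top ↔ bottom), then degraded with heavy additive noise.

The yellow circle is in the top of the first image and the bottom of the second — shapes on opposite sides of the horizontal midline have swapped in a mirror flip. Random speckle covers the whole image, including the flat background.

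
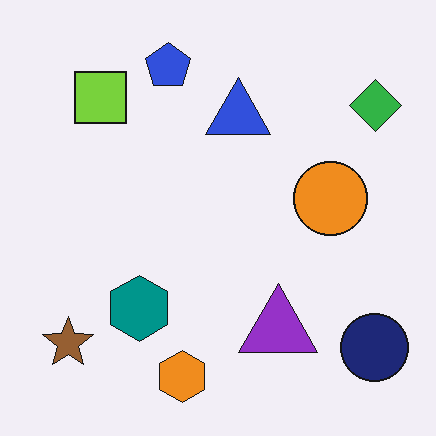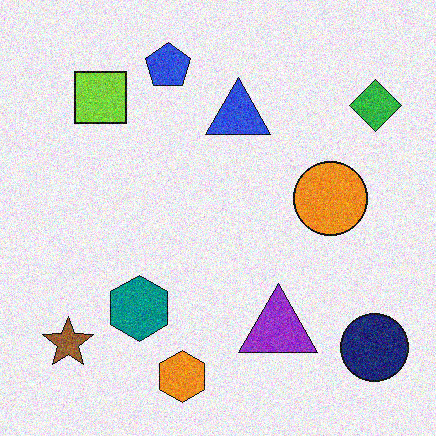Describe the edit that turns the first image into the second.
The image was degraded with moderate additive noise.

Random speckle covers the whole image, including the flat background.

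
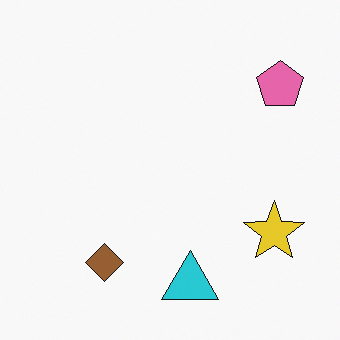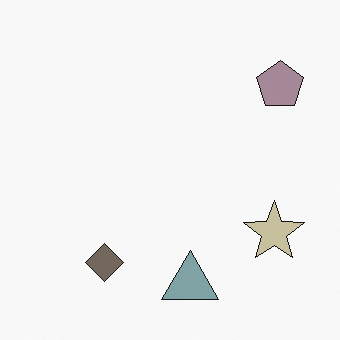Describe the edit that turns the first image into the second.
It was made much more muted (saturation change).

All colors are more muted and greyish — a global saturation change.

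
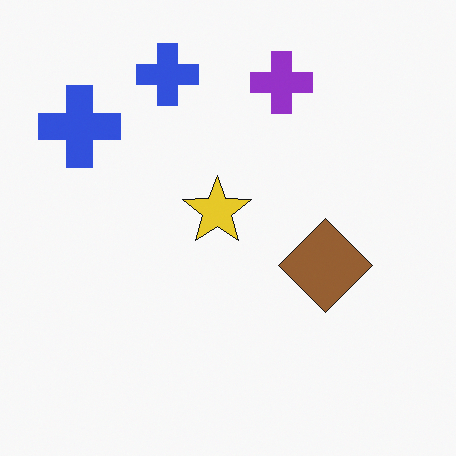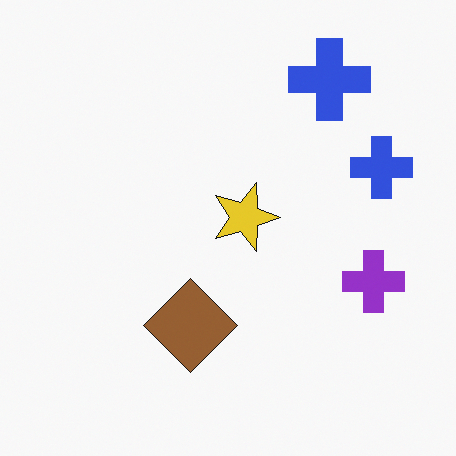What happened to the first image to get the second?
It was rotated 90° clockwise.

The purple cross sits in the top of the first image and the right of the second — consistent with a whole-image 90° clockwise rotation.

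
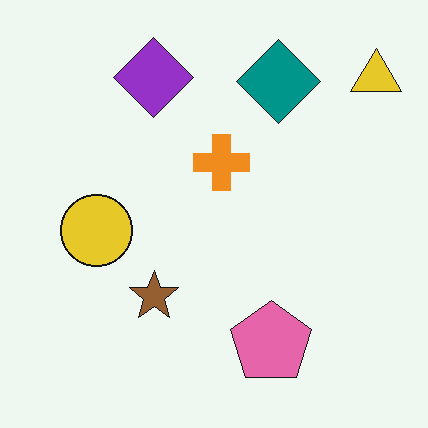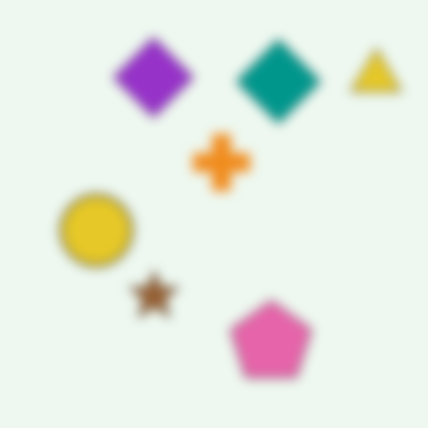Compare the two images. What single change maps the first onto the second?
This is the original image strongly gaussian-blurred.

Shape edges and outlines are uniformly softened across the whole image.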